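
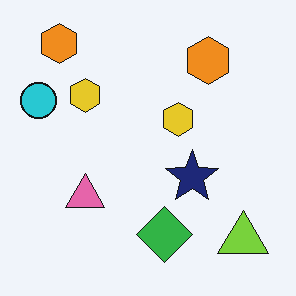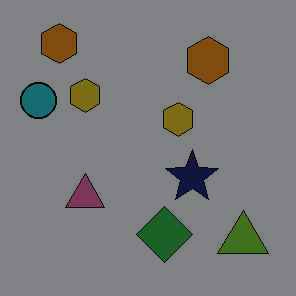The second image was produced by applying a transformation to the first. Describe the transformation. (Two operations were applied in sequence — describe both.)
This is the original image degraded with heavy JPEG compression, then substantially darkened.

Blocky 8×8 compression artifacts appear around shape edges and the flat background shows ringing — characteristic JPEG degradation. Every pixel — background and shapes alike — is uniformly darkened.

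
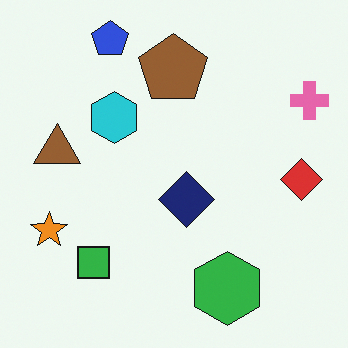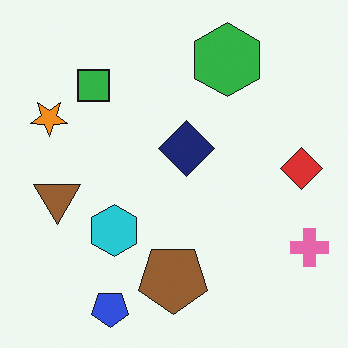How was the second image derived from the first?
It was flipped vertically (top ↔ bottom).

The blue pentagon is in the top-left of the first image and the bottom-left of the second — shapes on opposite sides of the horizontal midline have swapped in a mirror flip.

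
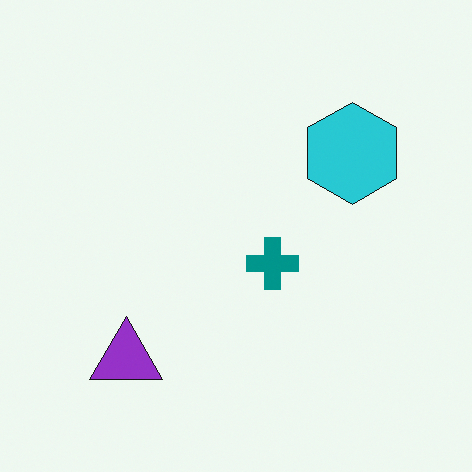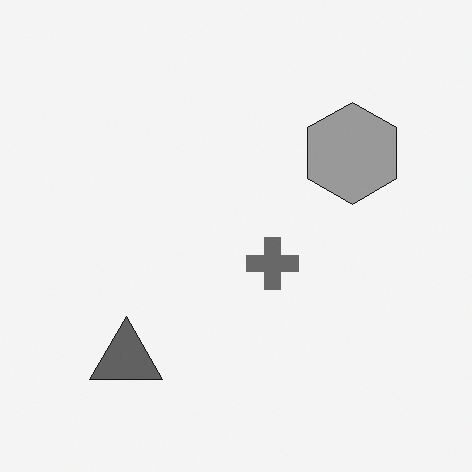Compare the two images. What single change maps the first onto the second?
The image was converted to grayscale.

All color is removed — every shape is now a shade of grey.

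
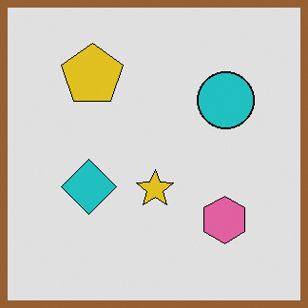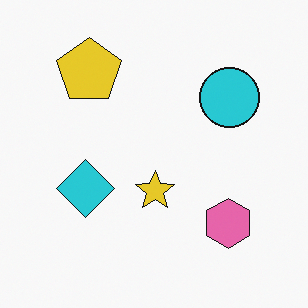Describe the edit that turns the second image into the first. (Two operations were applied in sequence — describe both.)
The first image is the second posterized to a reduced palette, then framed with a brown border.

Each flat color has snapped to a coarser quantized level — most visibly, the near-white background has dropped to a flat grey. A solid brown frame runs around the edge of the first image, with the content slightly shrunk inside it.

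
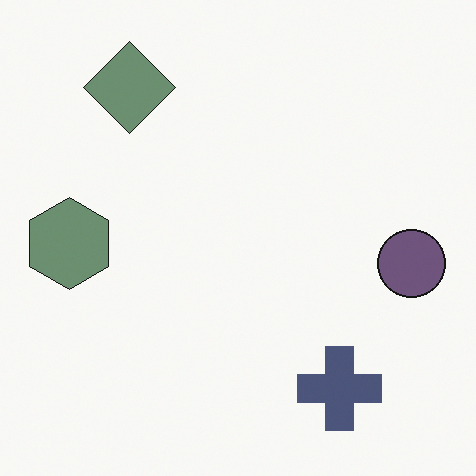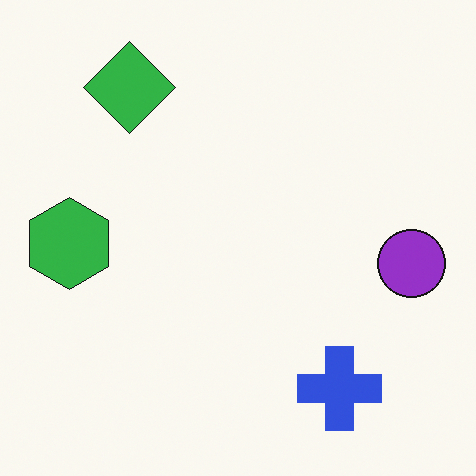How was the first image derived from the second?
Made much more muted (saturation change).

All colors are more muted and greyish — a global saturation change.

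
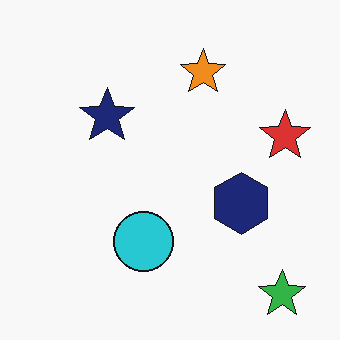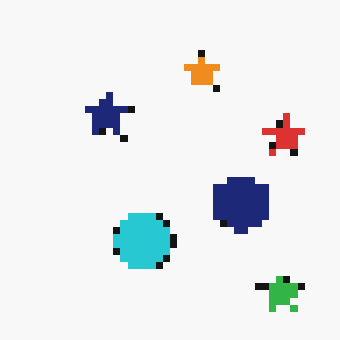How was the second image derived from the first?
The second image is the first moderately pixelated.

Shapes are reduced to large square blocks; fine edges and outlines are lost — a downscale-then-upscale (mosaic) effect.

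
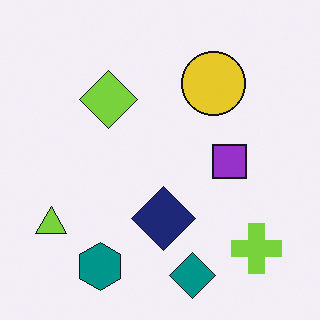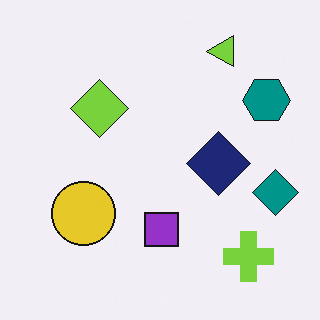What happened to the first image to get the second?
The transformation is: transposed (reflected across the top-left ↔ bottom-right diagonal).

Shapes have swapped their row and column positions — what was in the top-right is now in the bottom-left — a diagonal reflection.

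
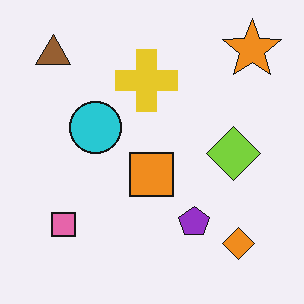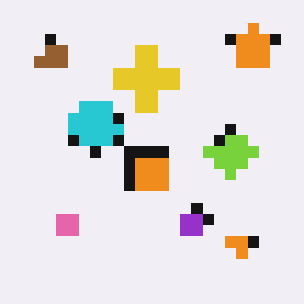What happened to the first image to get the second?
This is the original image coarsely pixelated.

Shapes are reduced to large square blocks; fine edges and outlines are lost — a downscale-then-upscale (mosaic) effect.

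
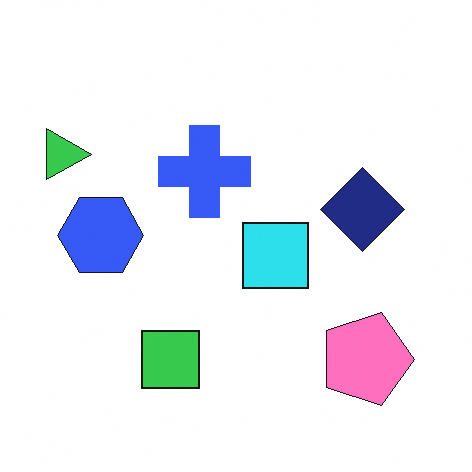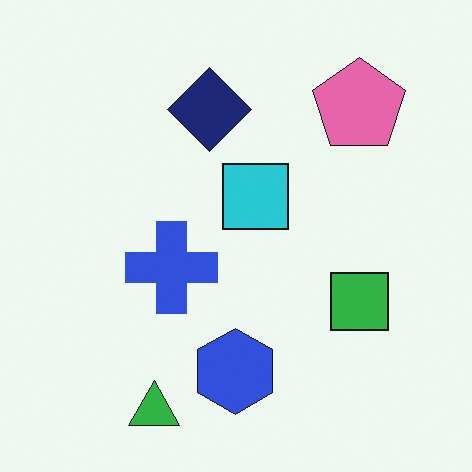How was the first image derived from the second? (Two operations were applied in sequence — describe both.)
This is the original image brightened a little, then rotated 90° clockwise.

Every pixel — background and shapes alike — is uniformly brightened. The green triangle sits in the bottom-left of the second image and the top-left of the first — consistent with a whole-image 90° clockwise rotation.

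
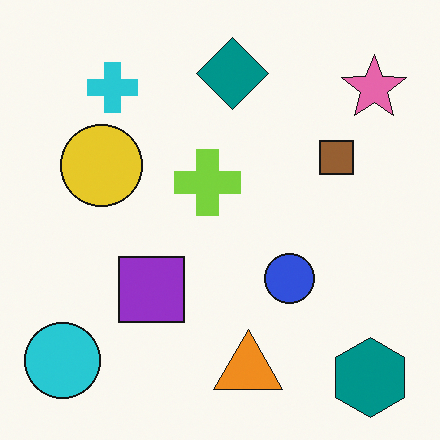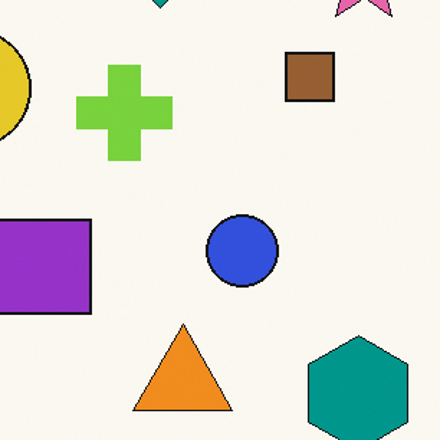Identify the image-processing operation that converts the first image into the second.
Cropped to a modestly smaller region and rescaled.

The visible shapes are larger and the field of view is narrower; shapes near the original edges may be partly or wholly outside the frame — a crop-and-rescale.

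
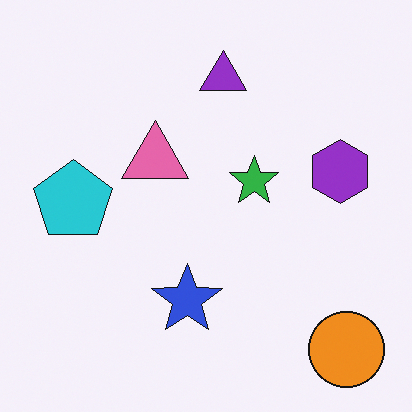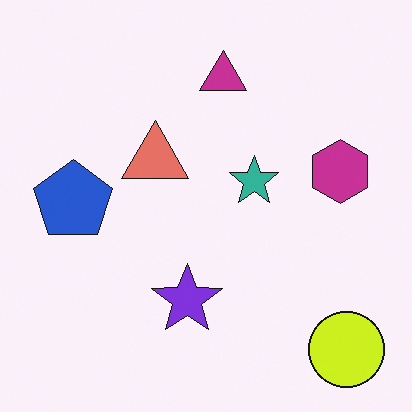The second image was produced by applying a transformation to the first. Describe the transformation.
Hue-shifted by a small amount.

Every shape's color has rotated by the same amount around the hue wheel — a uniform hue shift.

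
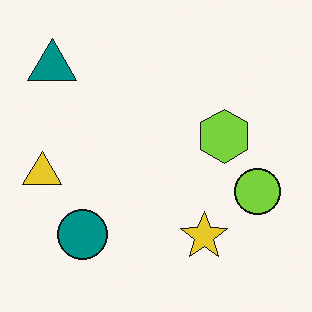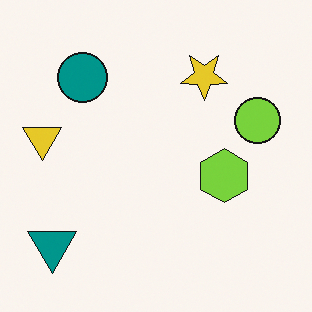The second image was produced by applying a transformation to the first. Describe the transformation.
The second image is the first flipped vertically (top ↔ bottom).

The teal triangle is in the top-left of the first image and the bottom-left of the second — shapes on opposite sides of the horizontal midline have swapped in a mirror flip.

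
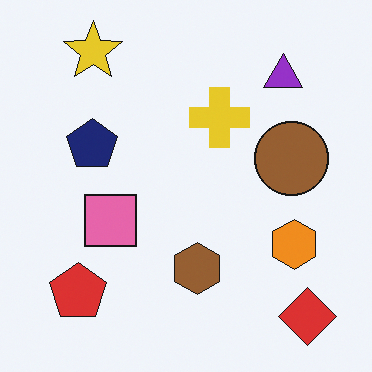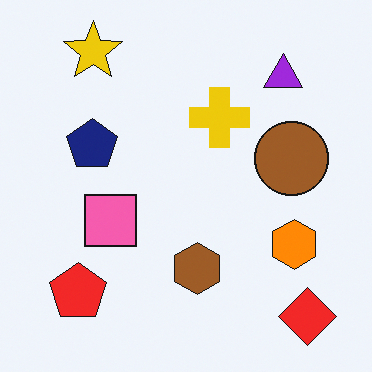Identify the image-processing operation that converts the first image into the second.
It was slightly oversaturated.

All colors are more vivid — a global saturation change.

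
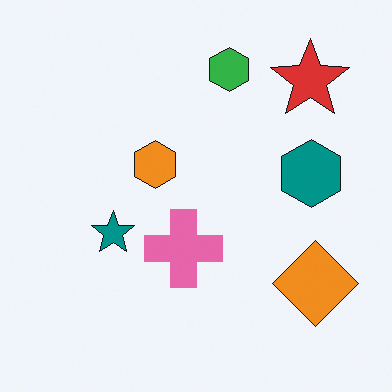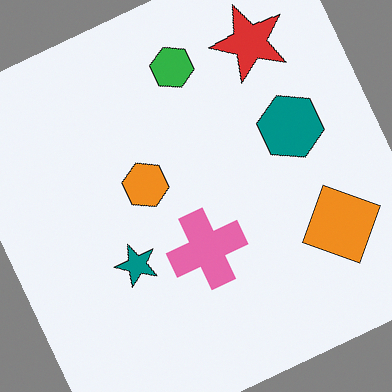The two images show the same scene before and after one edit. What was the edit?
The second image is the first rotated counter-clockwise by a clearly visible amount.

Every shape is tilted by the same angle and the image corners show triangular fill wedges — a whole-image rotation by a non-right angle.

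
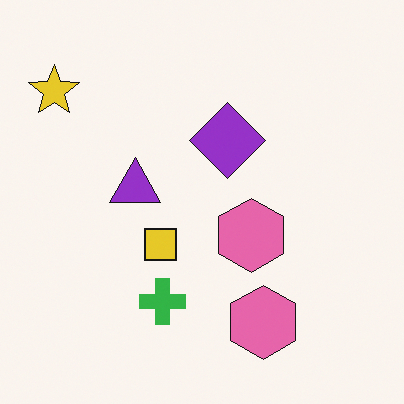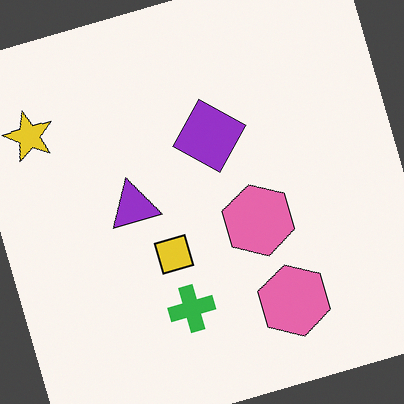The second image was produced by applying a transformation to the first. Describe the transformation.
The second image is the first rotated counter-clockwise by a clearly visible amount.

Every shape is tilted by the same angle and the image corners show triangular fill wedges — a whole-image rotation by a non-right angle.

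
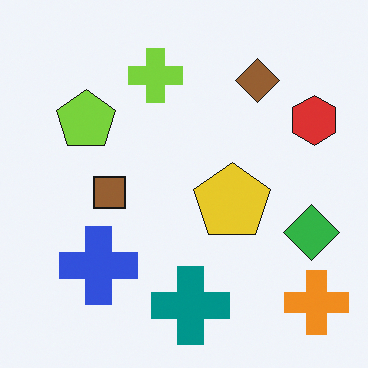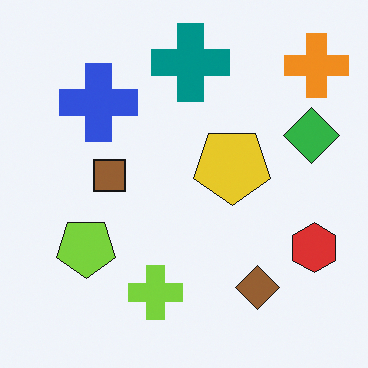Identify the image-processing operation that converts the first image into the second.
The second image is the first flipped vertically (top ↔ bottom).

The teal cross is in the bottom of the first image and the top of the second — shapes on opposite sides of the horizontal midline have swapped in a mirror flip.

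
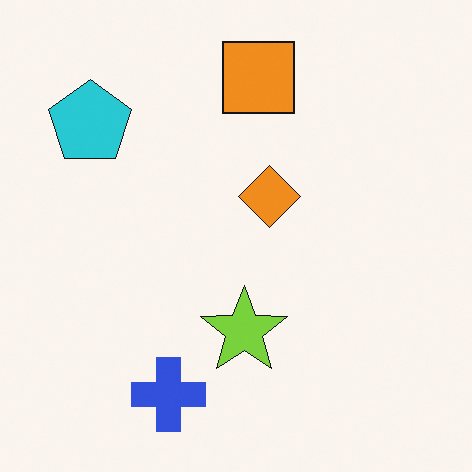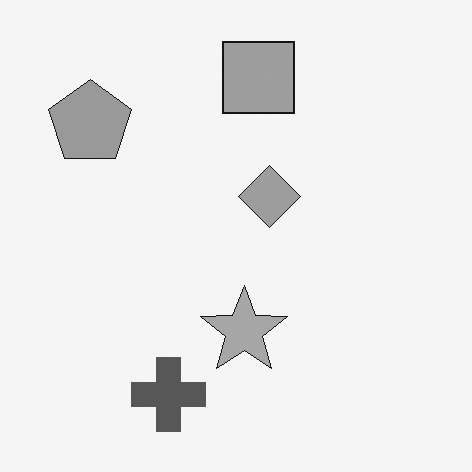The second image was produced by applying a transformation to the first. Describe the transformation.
This is the original image converted to grayscale.

All color is removed — every shape is now a shade of grey.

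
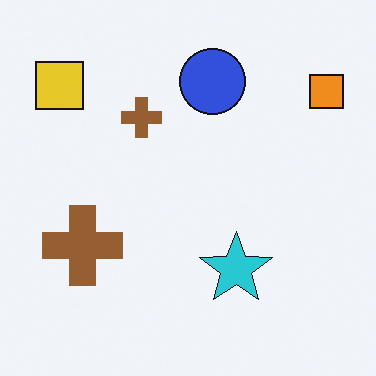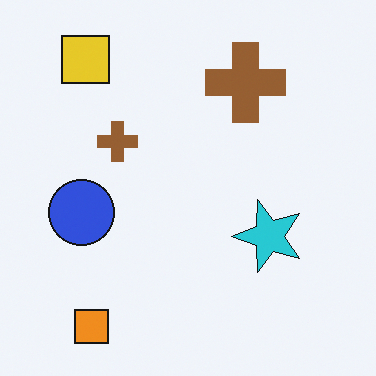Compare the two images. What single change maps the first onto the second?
The image was transposed (reflected across the top-left ↔ bottom-right diagonal).

Shapes have swapped their row and column positions — what was in the top-right is now in the bottom-left — a diagonal reflection.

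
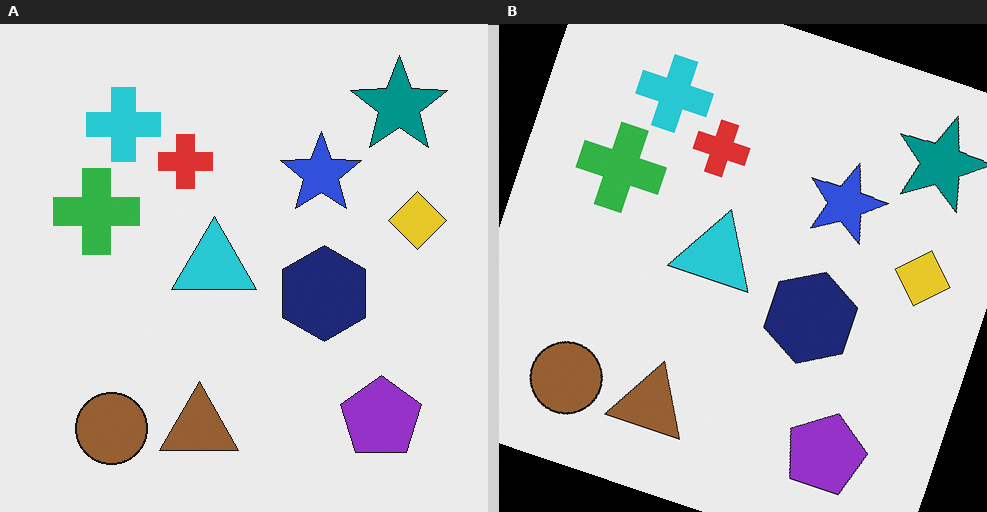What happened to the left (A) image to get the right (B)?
Rotated clockwise by a clearly visible amount.

Every shape is tilted by the same angle and the image corners show triangular fill wedges — a whole-image rotation by a non-right angle.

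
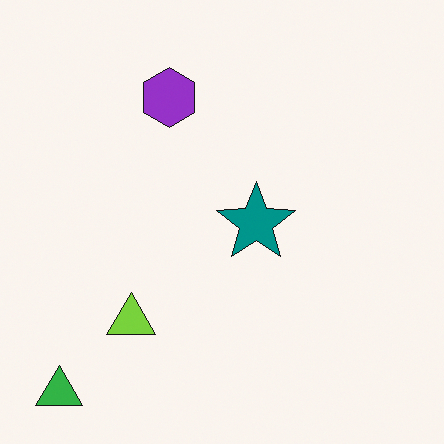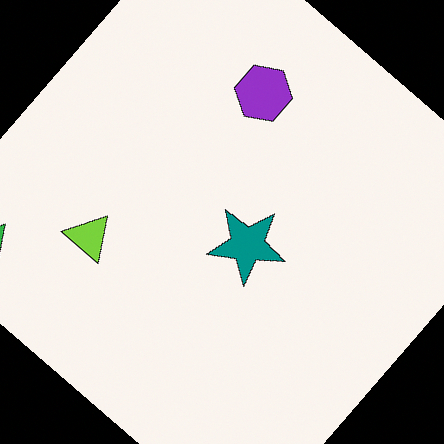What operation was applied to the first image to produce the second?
The second image is the first rotated clockwise by a large amount — several tens of degrees.

Every shape is tilted by the same angle and the image corners show triangular fill wedges — a whole-image rotation by a non-right angle.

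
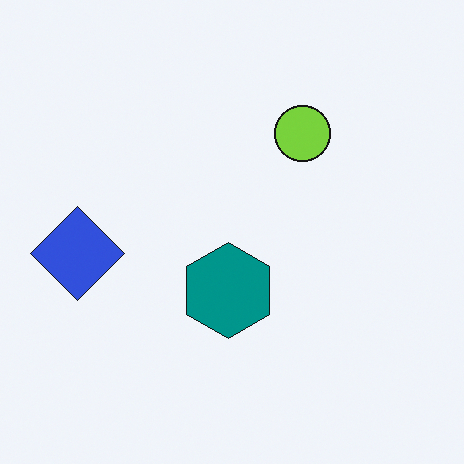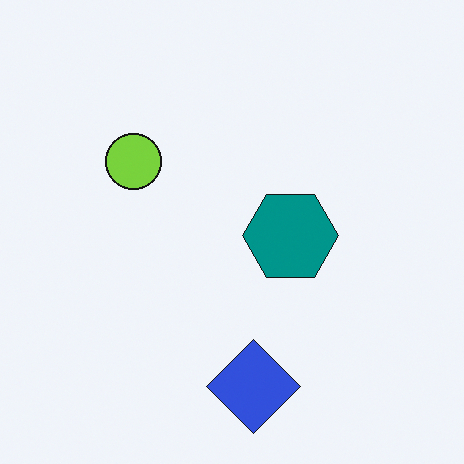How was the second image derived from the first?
The transformation is: rotated 90° counter-clockwise.

The blue diamond sits in the left of the first image and the bottom of the second — consistent with a whole-image 90° counter-clockwise rotation.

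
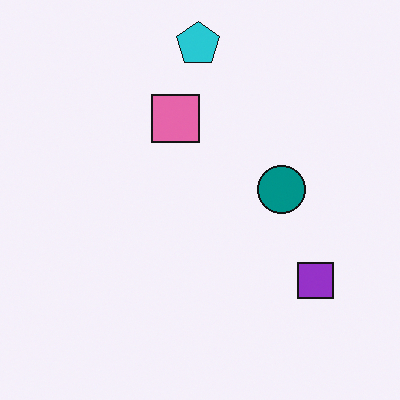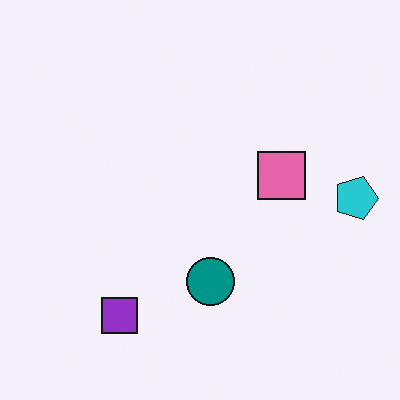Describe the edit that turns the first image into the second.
The image was rotated 90° clockwise.

The cyan pentagon sits in the top of the first image and the right of the second — consistent with a whole-image 90° clockwise rotation.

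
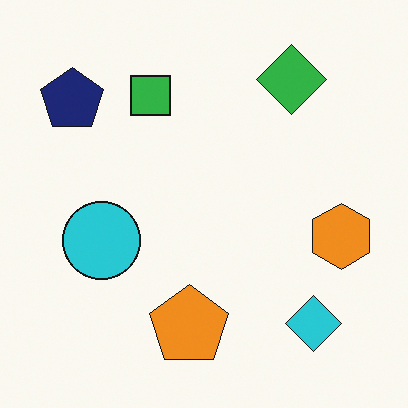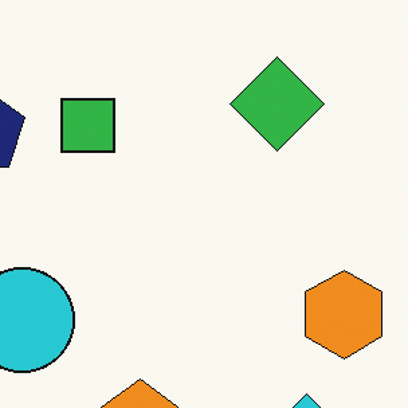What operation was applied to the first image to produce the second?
The transformation is: cropped to a modestly smaller region and rescaled.

The visible shapes are larger and the field of view is narrower; shapes near the original edges may be partly or wholly outside the frame — a crop-and-rescale.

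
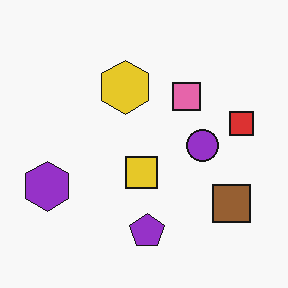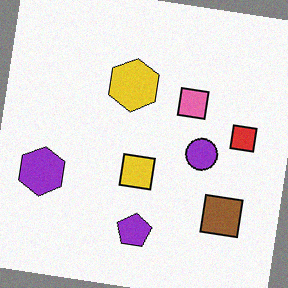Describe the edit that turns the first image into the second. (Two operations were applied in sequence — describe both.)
The image was rotated clockwise by a slight angle, then degraded with light additive noise.

Every shape is tilted by the same angle and the image corners show triangular fill wedges — a whole-image rotation by a non-right angle. Random speckle covers the whole image, including the flat background.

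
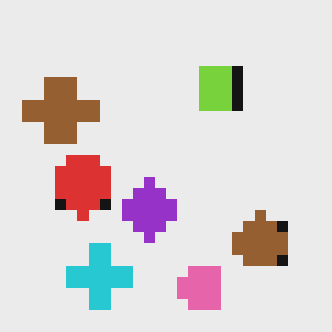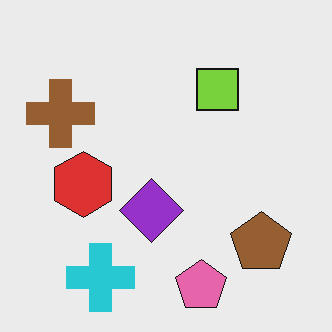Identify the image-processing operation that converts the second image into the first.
The first image is the second coarsely pixelated.

Shapes are reduced to large square blocks; fine edges and outlines are lost — a downscale-then-upscale (mosaic) effect.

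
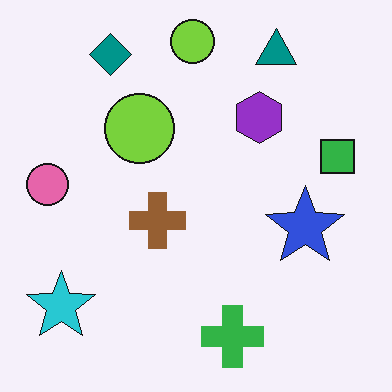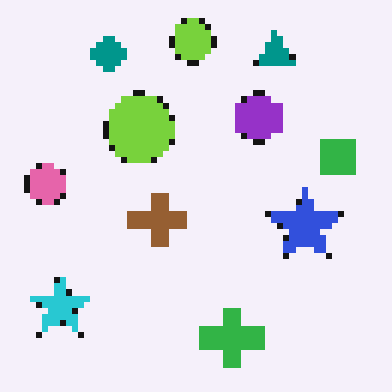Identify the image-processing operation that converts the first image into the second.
The second image is the first pixelated into visible square blocks.

Shapes are reduced to large square blocks; fine edges and outlines are lost — a downscale-then-upscale (mosaic) effect.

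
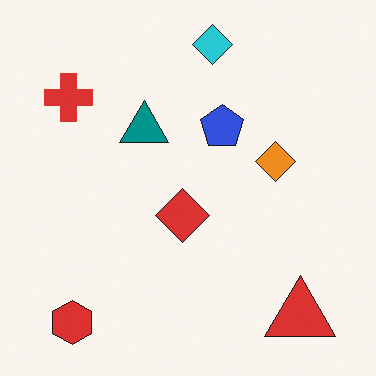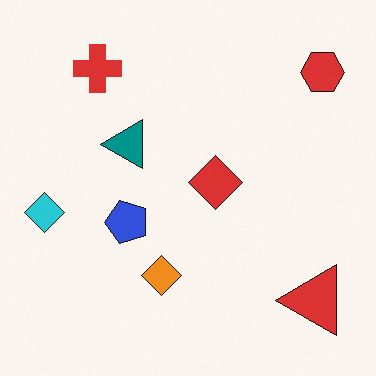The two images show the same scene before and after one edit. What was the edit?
It was transposed (reflected across the top-left ↔ bottom-right diagonal).

Shapes have swapped their row and column positions — what was in the top-right is now in the bottom-left — a diagonal reflection.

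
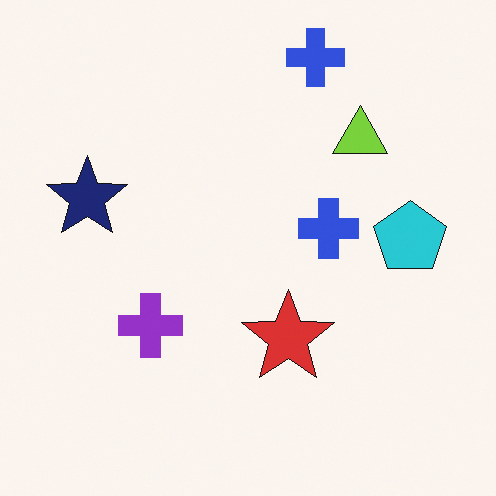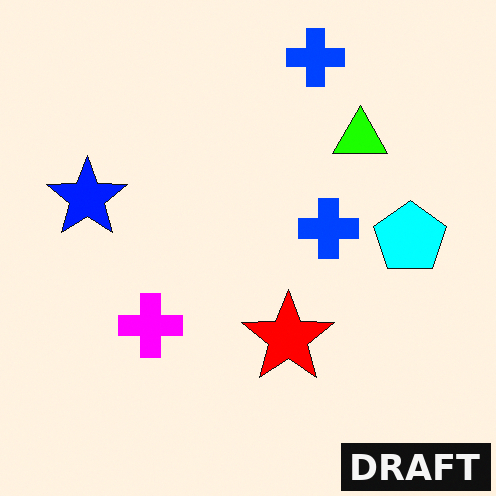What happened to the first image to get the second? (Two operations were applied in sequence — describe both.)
The image was made much more vivid (saturation change), then watermarked with the text "DRAFT" in the lower-right corner.

All colors are more vivid — a global saturation change. A dark label reading "DRAFT" appears in the lower-right corner.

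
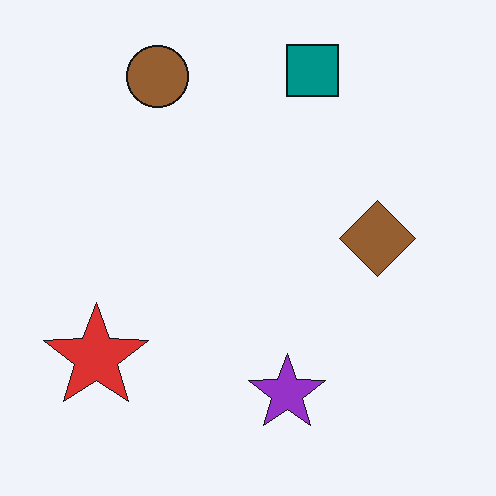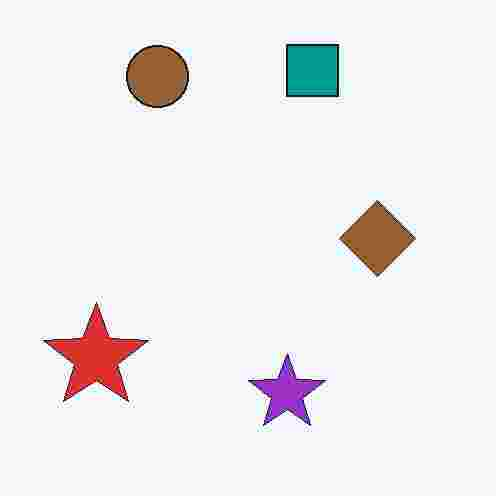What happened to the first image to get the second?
The second image is the first heavily JPEG-compressed with obvious blocking artifacts.

Blocky 8×8 compression artifacts appear around shape edges and the flat background shows ringing — characteristic JPEG degradation.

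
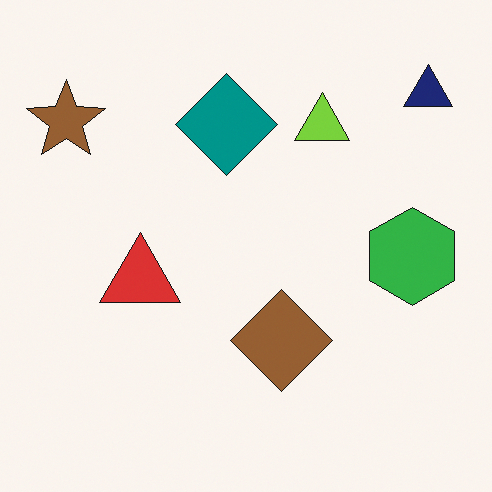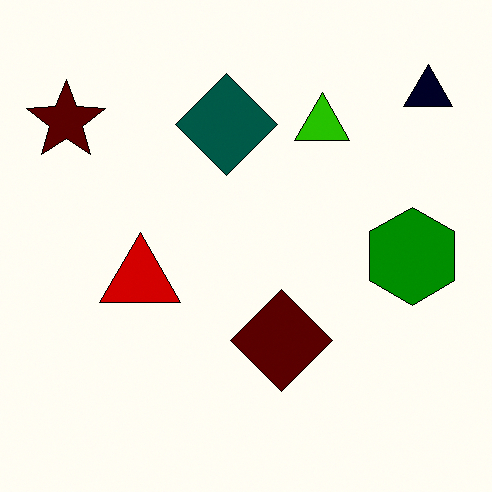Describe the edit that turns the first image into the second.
The second image is the first given much higher contrast.

Tones are pushed away from mid-grey across the whole image — a global contrast change.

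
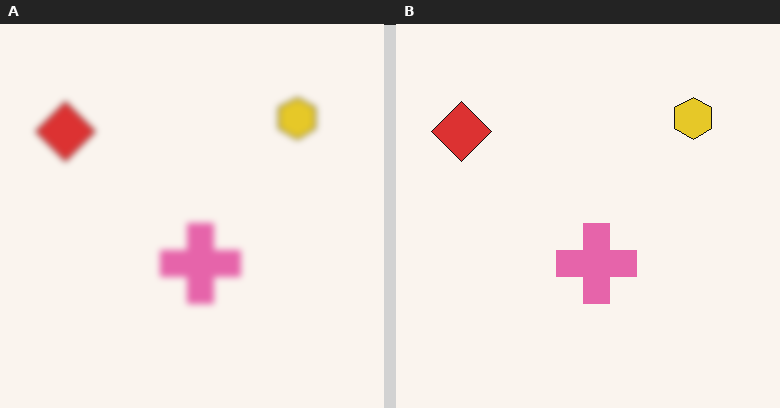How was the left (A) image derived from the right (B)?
The left (A) image is the right (B) moderately blurred.

Shape edges and outlines are uniformly softened across the whole image.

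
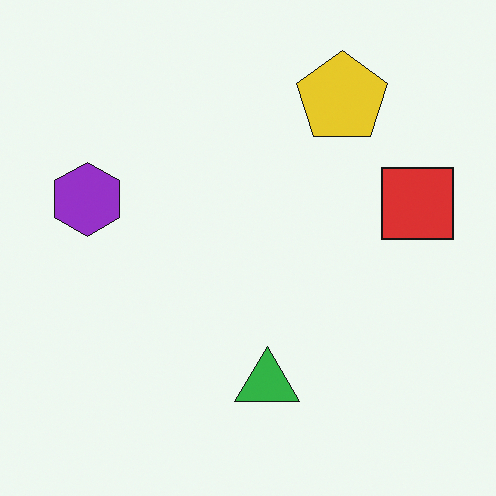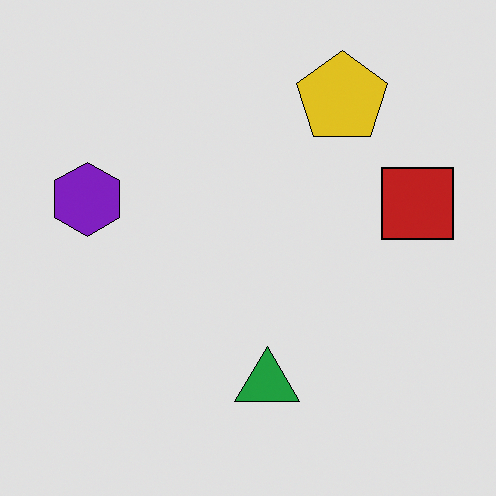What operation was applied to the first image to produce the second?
It was moderately posterized.

Each flat color has snapped to a coarser quantized level — most visibly, the near-white background has dropped to a flat grey.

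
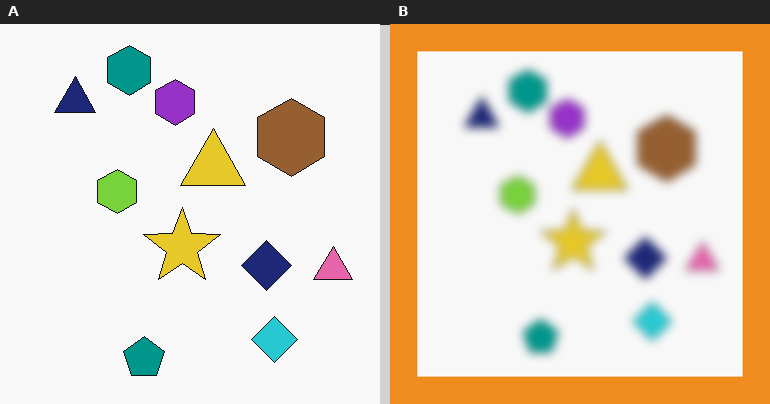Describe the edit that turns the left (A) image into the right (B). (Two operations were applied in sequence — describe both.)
It was heavily blurred, then framed with a orange border.

Shape edges and outlines are uniformly softened across the whole image. A solid orange frame runs around the edge of the right (B) image, with the content slightly shrunk inside it.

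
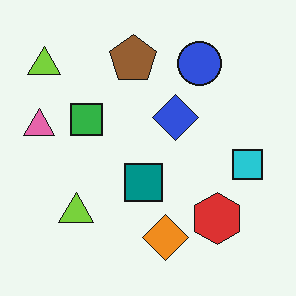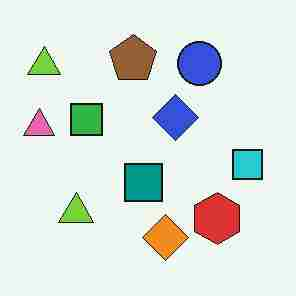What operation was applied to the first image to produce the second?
It was degraded with heavy JPEG compression.

Blocky 8×8 compression artifacts appear around shape edges and the flat background shows ringing — characteristic JPEG degradation.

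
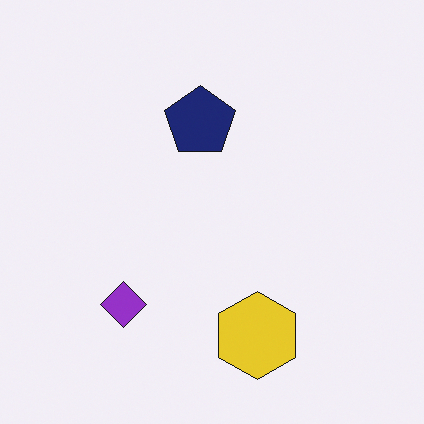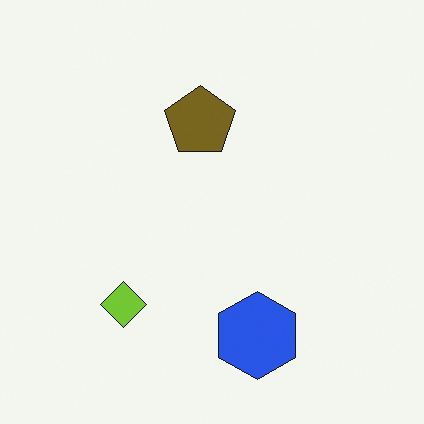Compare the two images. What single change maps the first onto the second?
The image was hue-shifted by a large amount.

Every shape's color has rotated by the same amount around the hue wheel — a uniform hue shift.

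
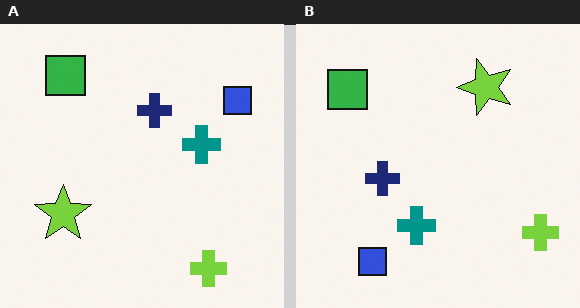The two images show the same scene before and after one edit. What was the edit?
It was transposed (reflected across the top-left ↔ bottom-right diagonal).

Shapes have swapped their row and column positions — what was in the top-right is now in the bottom-left — a diagonal reflection.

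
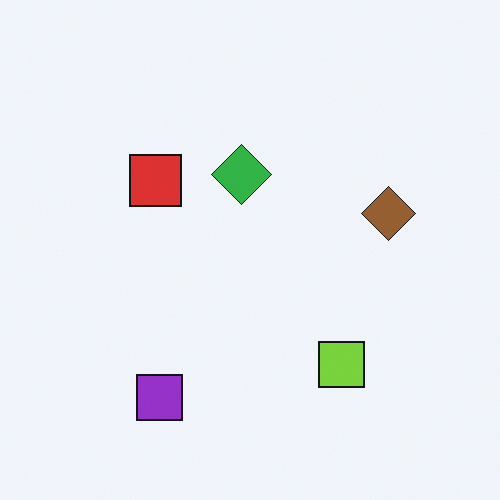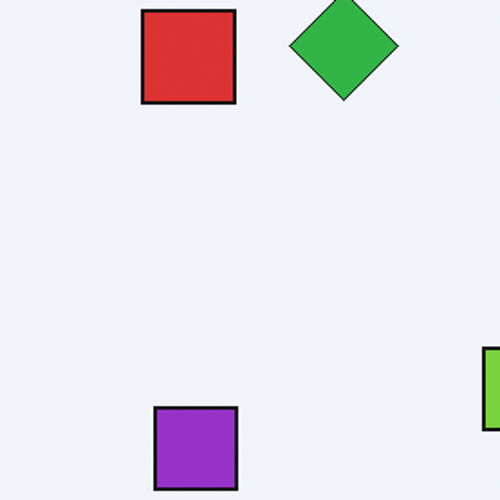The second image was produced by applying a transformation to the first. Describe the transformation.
Cropped to a noticeably smaller region and rescaled.

The visible shapes are larger and the field of view is narrower; shapes near the original edges may be partly or wholly outside the frame — a crop-and-rescale.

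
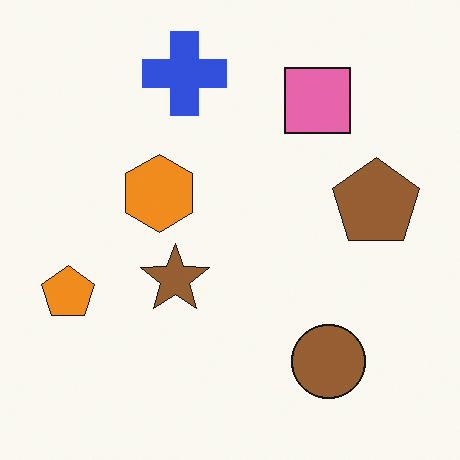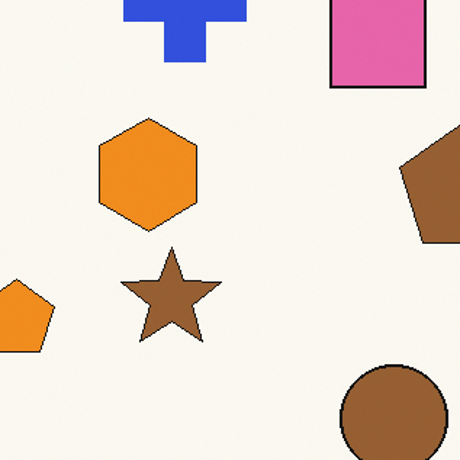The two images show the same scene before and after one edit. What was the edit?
This is the original image cropped to a modestly smaller region and rescaled.

The visible shapes are larger and the field of view is narrower; shapes near the original edges may be partly or wholly outside the frame — a crop-and-rescale.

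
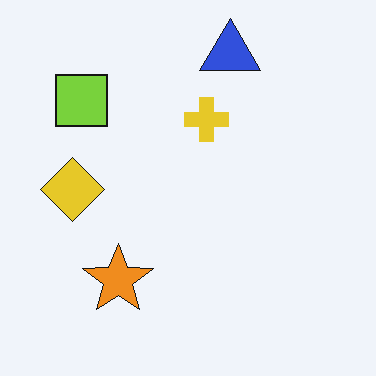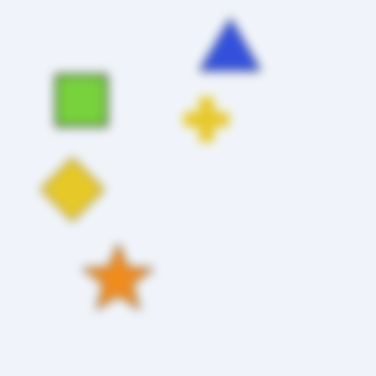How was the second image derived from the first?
This is the original image strongly gaussian-blurred.

Shape edges and outlines are uniformly softened across the whole image.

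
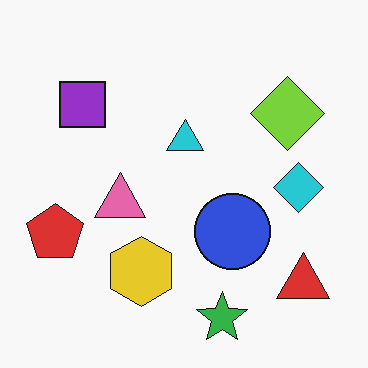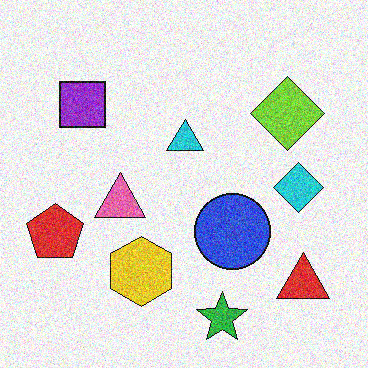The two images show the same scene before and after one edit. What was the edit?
The transformation is: degraded with visible gaussian noise.

Random speckle covers the whole image, including the flat background.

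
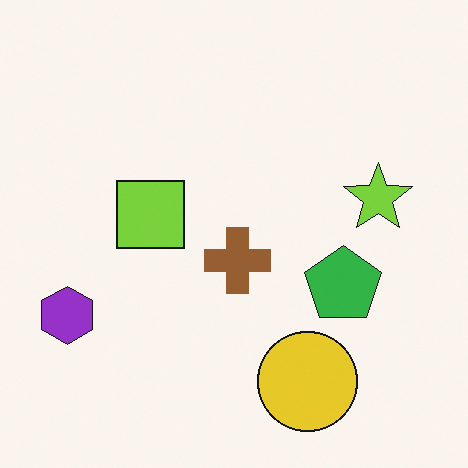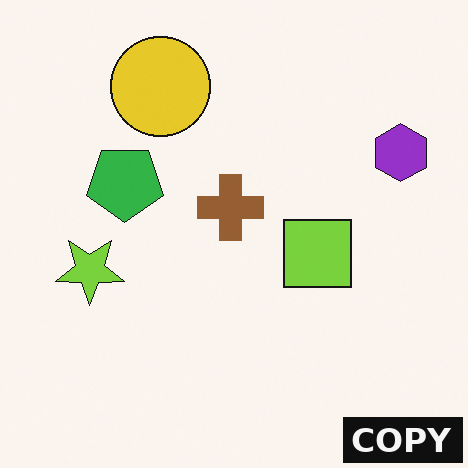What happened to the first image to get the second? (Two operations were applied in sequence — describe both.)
The transformation is: rotated 180°, then watermarked with the text "COPY" in the lower-right corner.

The purple hexagon sits in the bottom-left of the first image and the top-right of the second — consistent with a whole-image 180° rotation. A dark label reading "COPY" appears in the lower-right corner.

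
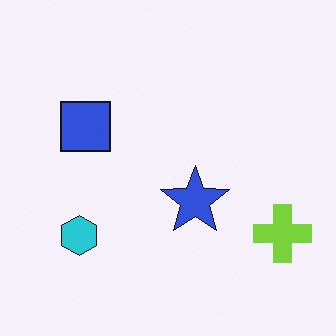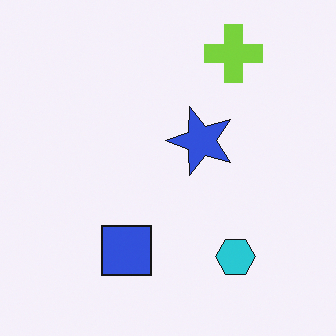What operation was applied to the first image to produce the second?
Rotated 90° counter-clockwise.

The lime cross sits in the bottom-right of the first image and the top-right of the second — consistent with a whole-image 90° counter-clockwise rotation.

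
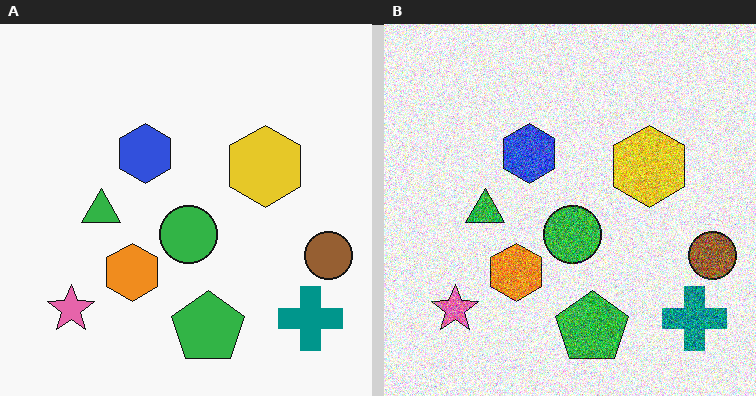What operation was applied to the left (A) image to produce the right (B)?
The image was degraded with a thick layer of grain.

Random speckle covers the whole image, including the flat background.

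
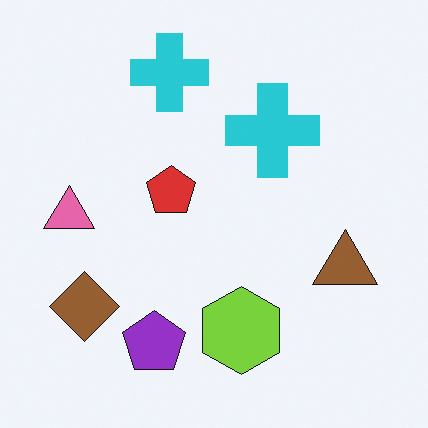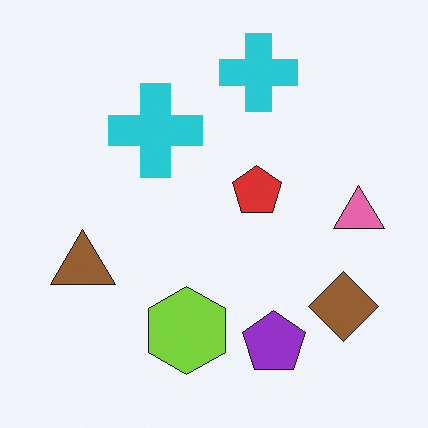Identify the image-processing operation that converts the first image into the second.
Flipped horizontally (left ↔ right).

The pink triangle is in the left of the first image and the right of the second — shapes on opposite sides of the vertical midline have swapped in a mirror flip.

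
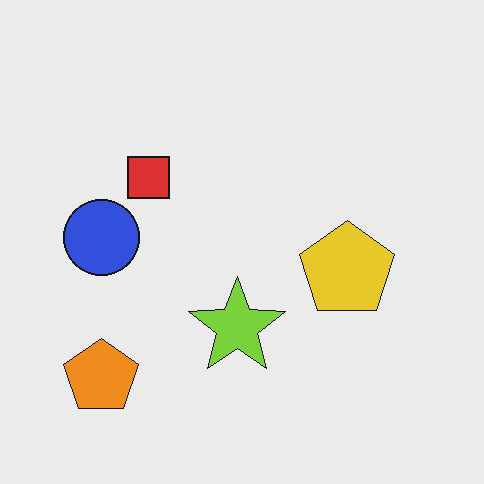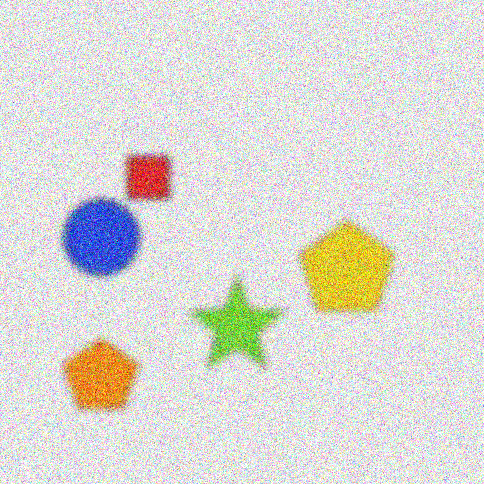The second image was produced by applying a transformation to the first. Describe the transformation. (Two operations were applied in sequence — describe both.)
The transformation is: moderately blurred, then degraded with strong gaussian noise.

Shape edges and outlines are uniformly softened across the whole image. Random speckle covers the whole image, including the flat background.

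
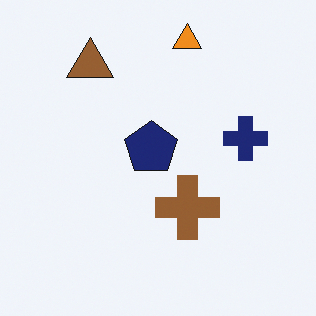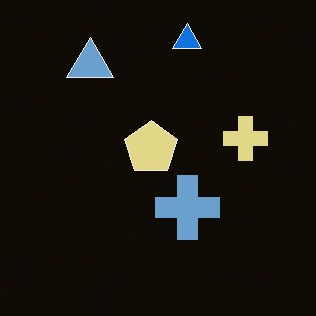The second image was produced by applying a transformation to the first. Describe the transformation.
The second image is the first color-inverted (negative).

The light background has become dark and every shape's color is its complement — a photographic negative.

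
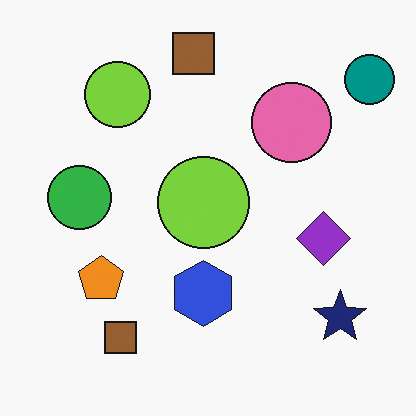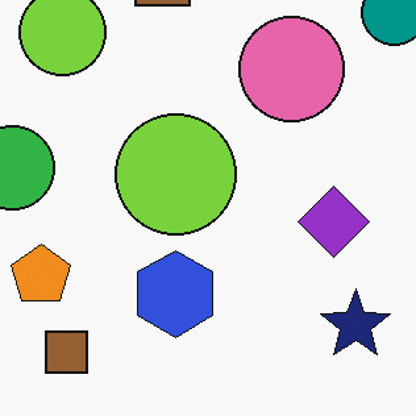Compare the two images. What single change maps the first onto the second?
It was cropped to a modestly smaller region and rescaled.

The visible shapes are larger and the field of view is narrower; shapes near the original edges may be partly or wholly outside the frame — a crop-and-rescale.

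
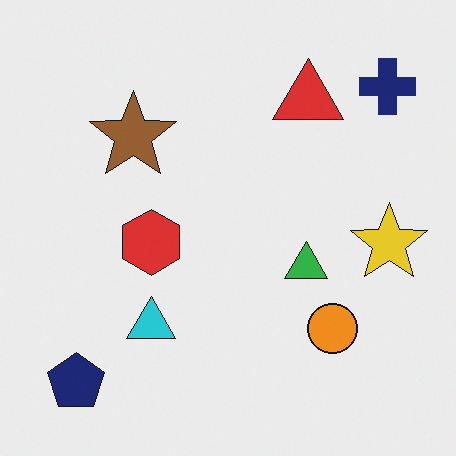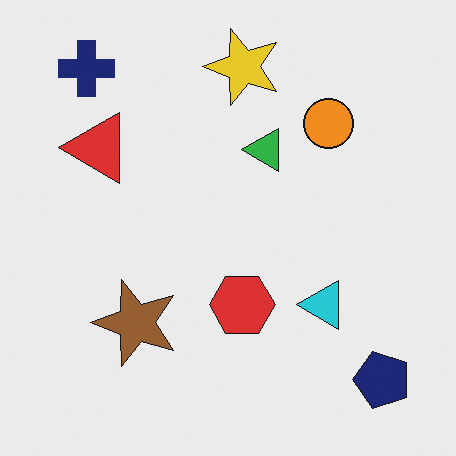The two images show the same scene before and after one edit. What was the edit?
Rotated 90° counter-clockwise.

The navy pentagon sits in the bottom-left of the first image and the bottom-right of the second — consistent with a whole-image 90° counter-clockwise rotation.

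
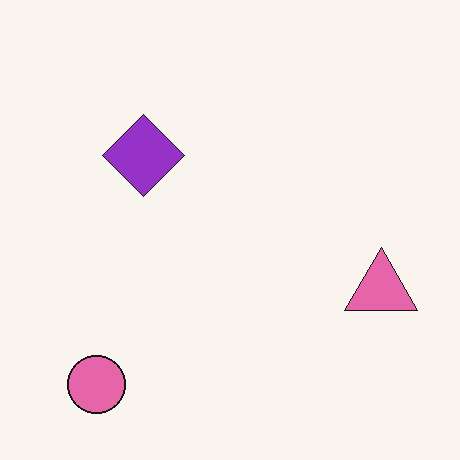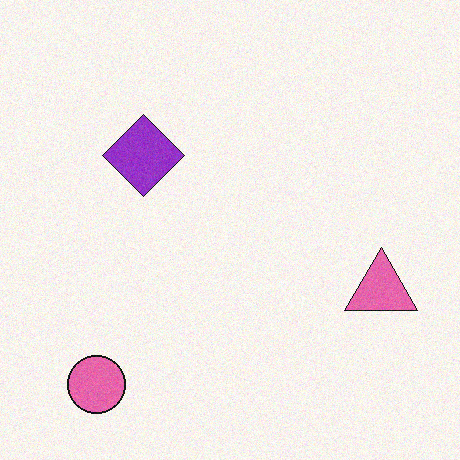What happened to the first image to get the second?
It was degraded with subtle gaussian noise.

Random speckle covers the whole image, including the flat background.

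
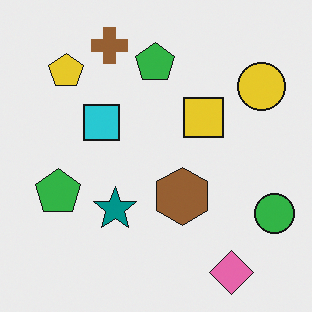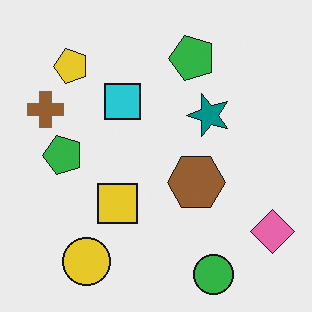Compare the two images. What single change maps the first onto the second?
The transformation is: transposed (reflected across the top-left ↔ bottom-right diagonal).

Shapes have swapped their row and column positions — what was in the top-right is now in the bottom-left — a diagonal reflection.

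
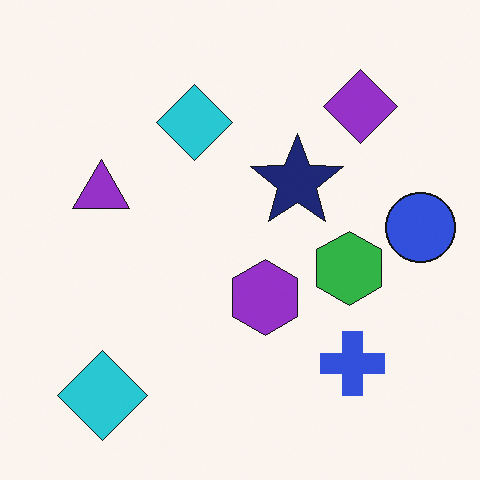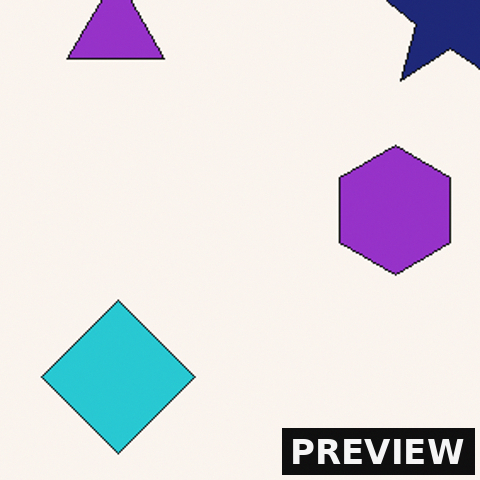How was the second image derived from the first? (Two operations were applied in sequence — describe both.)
The transformation is: cropped tightly and scaled back up, then watermarked with the text "PREVIEW" in the lower-right corner.

The visible shapes are larger and the field of view is narrower; shapes near the original edges may be partly or wholly outside the frame — a crop-and-rescale. A dark label reading "PREVIEW" appears in the lower-right corner.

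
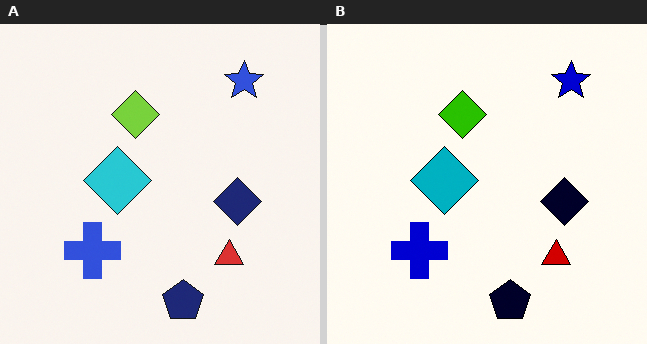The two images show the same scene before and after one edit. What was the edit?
The right (B) image is the left (A) given much higher contrast.

Tones are pushed away from mid-grey across the whole image — a global contrast change.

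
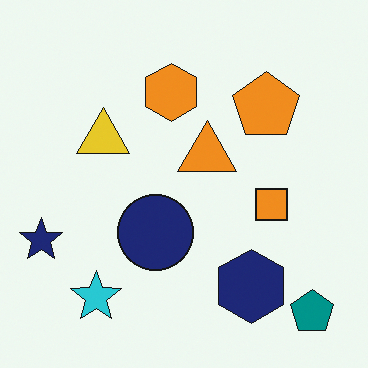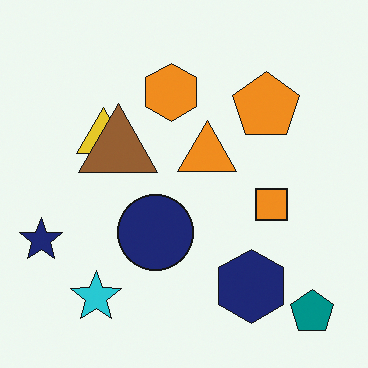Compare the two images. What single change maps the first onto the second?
Overlaid with an additional brown triangle.

A brown triangle appears in the second image that is absent from the first.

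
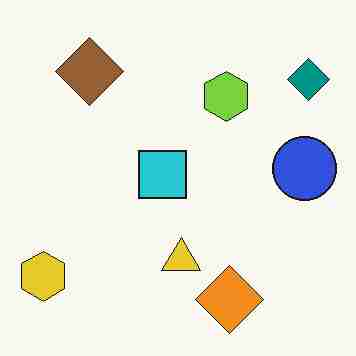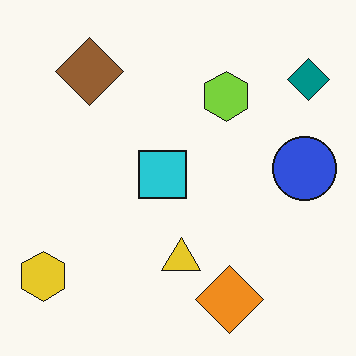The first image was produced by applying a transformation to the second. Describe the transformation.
It was degraded with heavy JPEG compression.

Blocky 8×8 compression artifacts appear around shape edges and the flat background shows ringing — characteristic JPEG degradation.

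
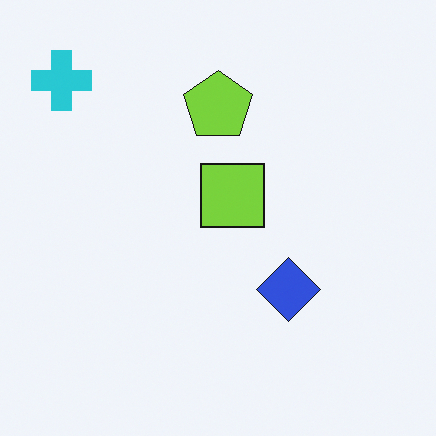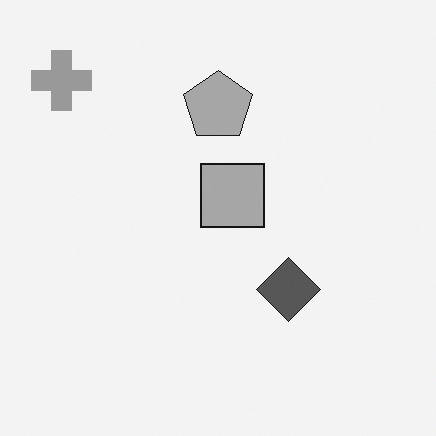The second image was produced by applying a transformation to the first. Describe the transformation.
The image was converted to grayscale.

All color is removed — every shape is now a shade of grey.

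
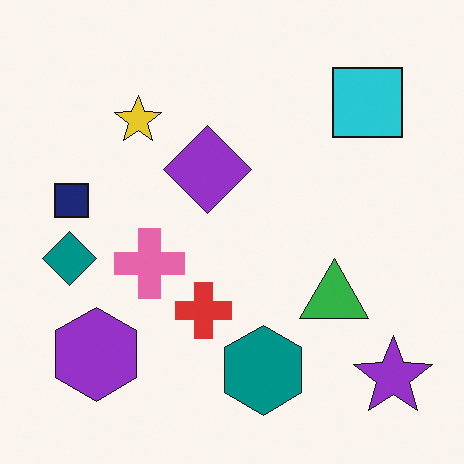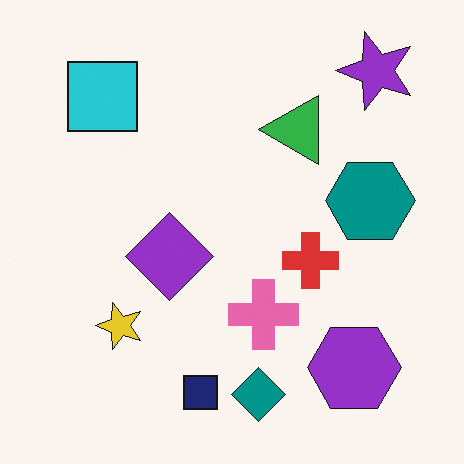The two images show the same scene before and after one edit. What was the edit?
Rotated 90° counter-clockwise.

The purple star sits in the bottom-right of the first image and the top-right of the second — consistent with a whole-image 90° counter-clockwise rotation.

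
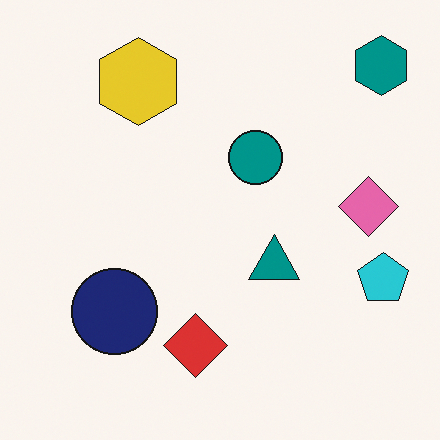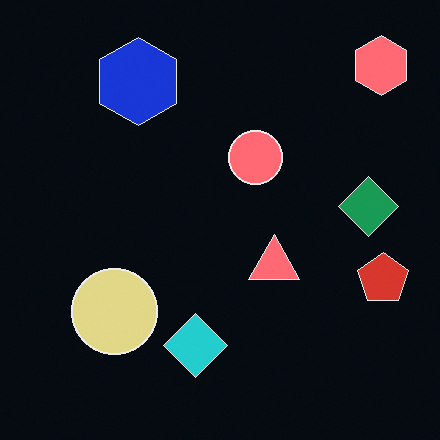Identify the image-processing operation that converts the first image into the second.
This is the original image color-inverted (negative).

The light background has become dark and every shape's color is its complement — a photographic negative.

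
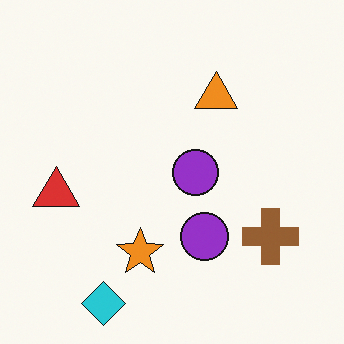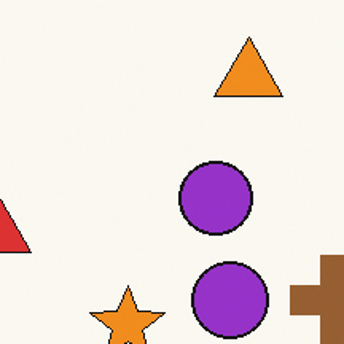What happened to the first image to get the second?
It was cropped to a modestly smaller region and rescaled.

The visible shapes are larger and the field of view is narrower; shapes near the original edges may be partly or wholly outside the frame — a crop-and-rescale.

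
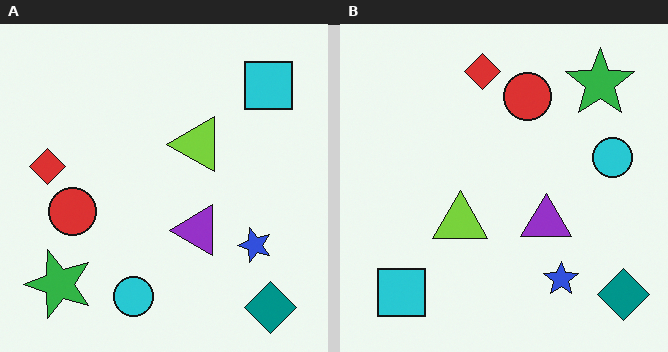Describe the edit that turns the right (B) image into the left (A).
The image was transposed (reflected across the top-left ↔ bottom-right diagonal).

Shapes have swapped their row and column positions — what was in the top-right is now in the bottom-left — a diagonal reflection.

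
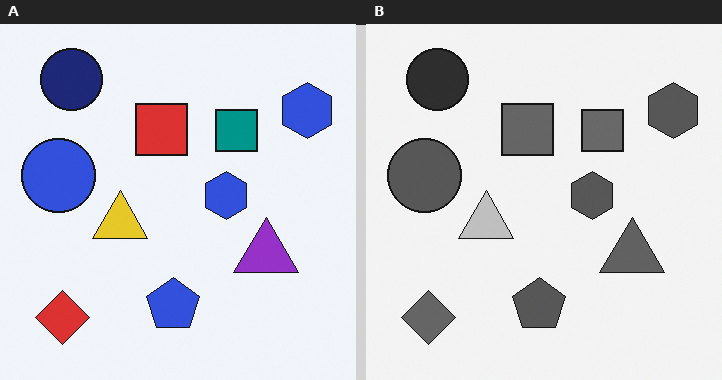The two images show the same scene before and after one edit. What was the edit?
The image was converted to grayscale.

All color is removed — every shape is now a shade of grey.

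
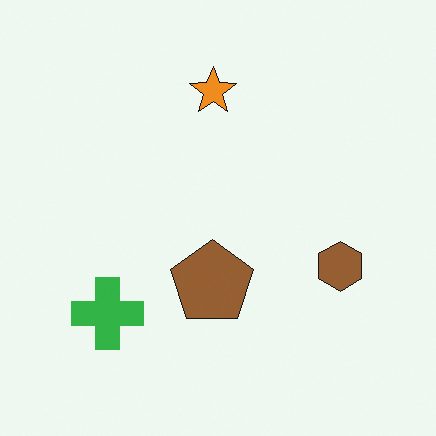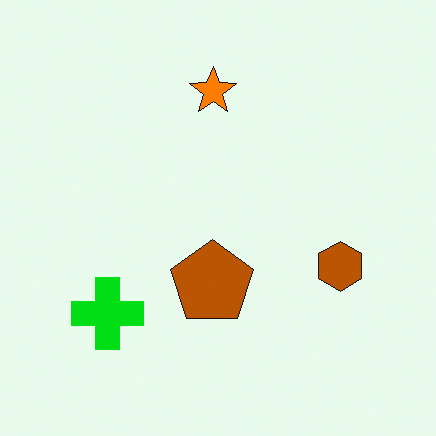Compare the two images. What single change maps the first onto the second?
The image was made much more vivid (saturation change).

All colors are more vivid — a global saturation change.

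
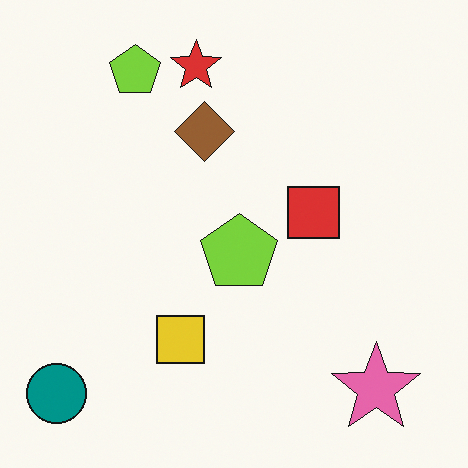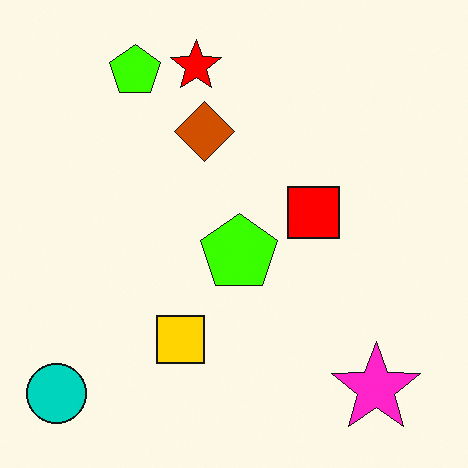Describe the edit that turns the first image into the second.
Heavily oversaturated.

All colors are more vivid — a global saturation change.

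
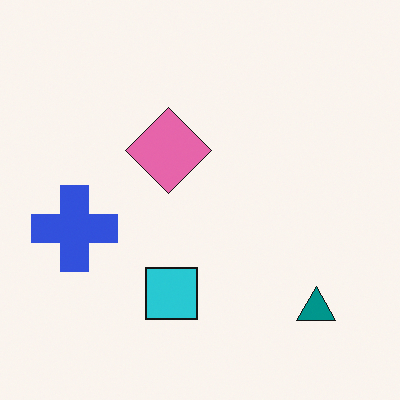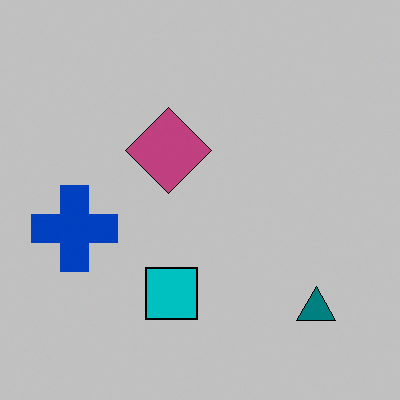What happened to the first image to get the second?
The image was heavily posterized to just a handful of flat colors.

Each flat color has snapped to a coarser quantized level — most visibly, the near-white background has dropped to a flat grey.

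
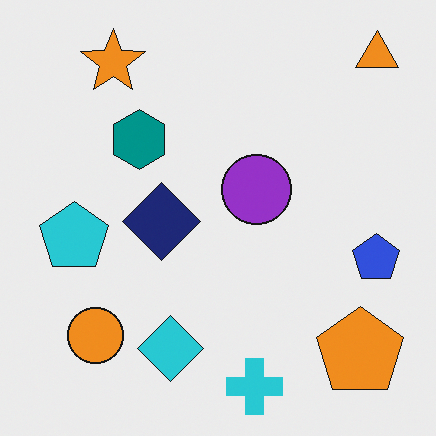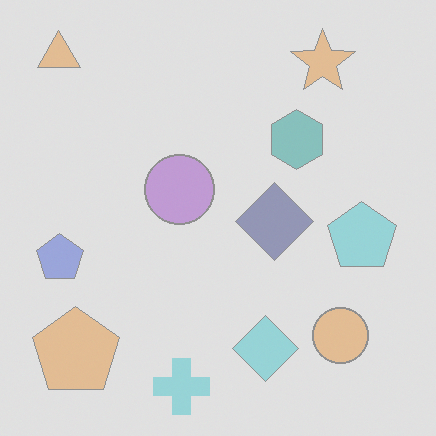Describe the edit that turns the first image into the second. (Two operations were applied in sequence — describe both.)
The image was flipped horizontally (left ↔ right), then given much lower contrast.

The orange triangle is in the top-right of the first image and the top-left of the second — shapes on opposite sides of the vertical midline have swapped in a mirror flip. Tones are pushed toward mid-grey across the whole image — a global contrast change.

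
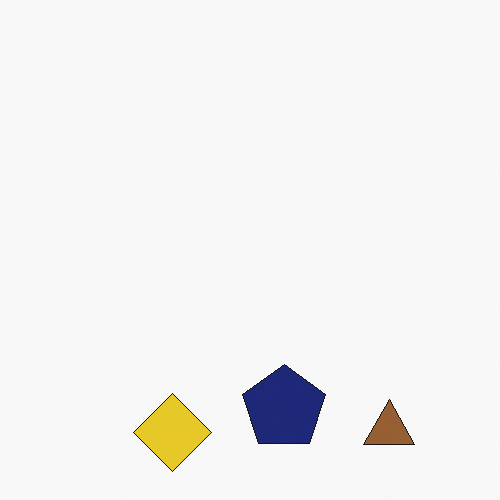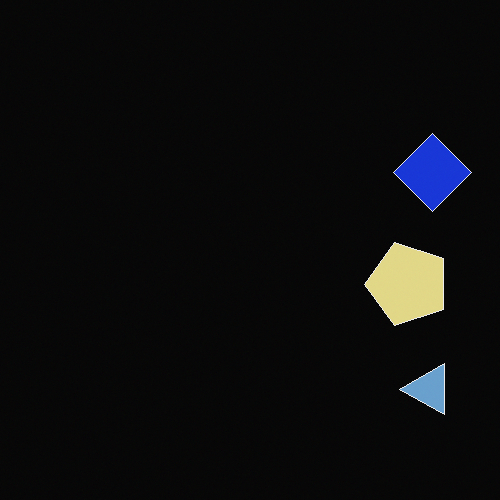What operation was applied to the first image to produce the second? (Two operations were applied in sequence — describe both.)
Color-inverted (negative), then transposed (reflected across the top-left ↔ bottom-right diagonal).

The light background has become dark and every shape's color is its complement — a photographic negative. Shapes have swapped their row and column positions — what was in the top-right is now in the bottom-left — a diagonal reflection.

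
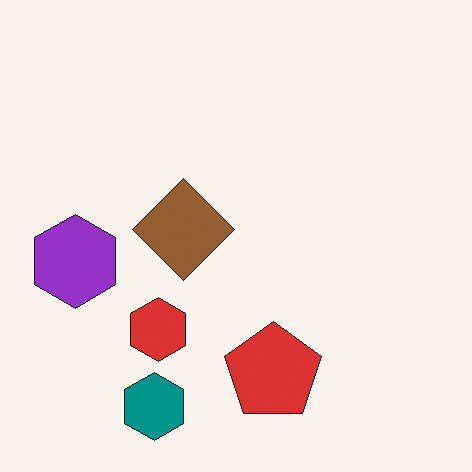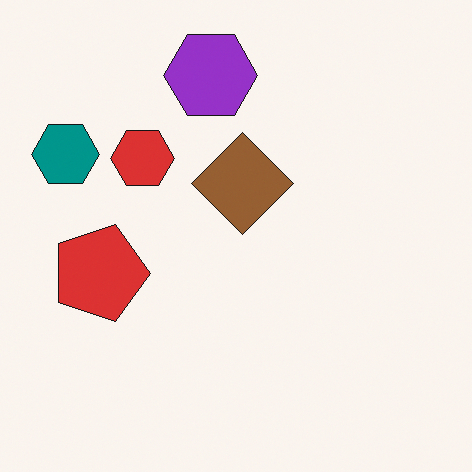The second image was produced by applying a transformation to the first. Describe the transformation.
The transformation is: rotated 90° clockwise.

The teal hexagon sits in the bottom-left of the first image and the top-left of the second — consistent with a whole-image 90° clockwise rotation.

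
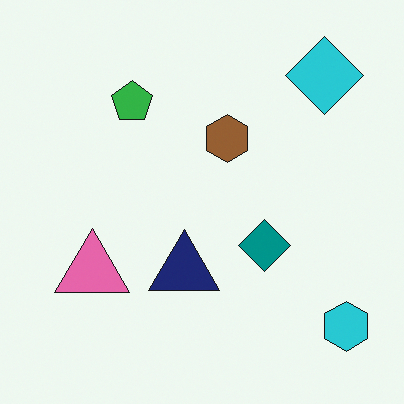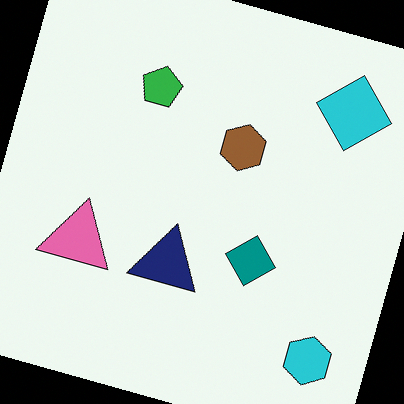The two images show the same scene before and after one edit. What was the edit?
The second image is the first rotated clockwise by a clearly visible amount.

Every shape is tilted by the same angle and the image corners show triangular fill wedges — a whole-image rotation by a non-right angle.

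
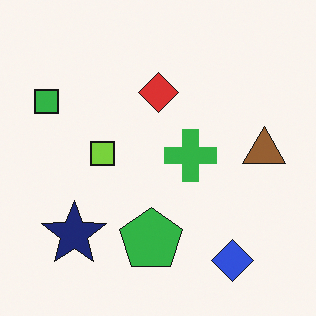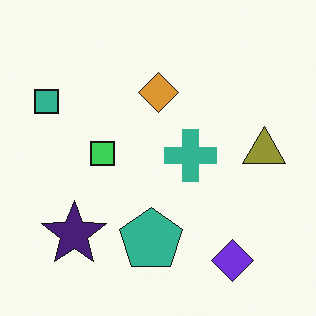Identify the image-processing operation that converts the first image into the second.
It was hue-shifted by a small amount.

Every shape's color has rotated by the same amount around the hue wheel — a uniform hue shift.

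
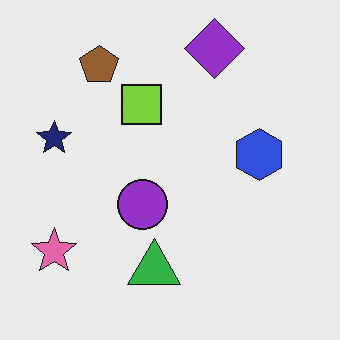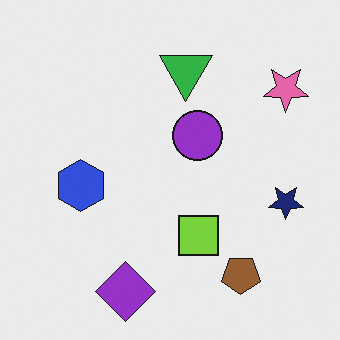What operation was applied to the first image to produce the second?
The transformation is: rotated 180°.

The pink star sits in the bottom-left of the first image and the top-right of the second — consistent with a whole-image 180° rotation.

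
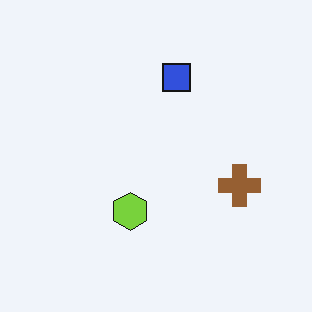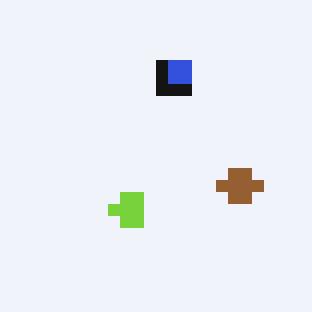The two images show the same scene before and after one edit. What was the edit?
Heavily pixelated into large blocks.

Shapes are reduced to large square blocks; fine edges and outlines are lost — a downscale-then-upscale (mosaic) effect.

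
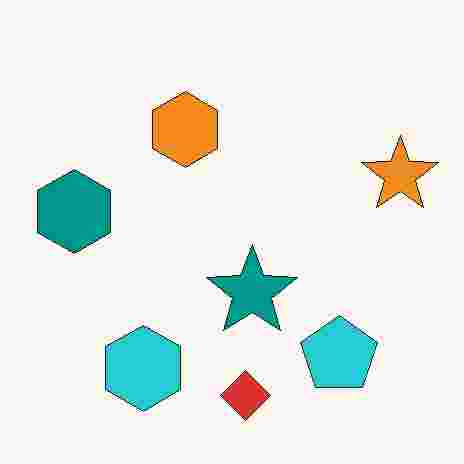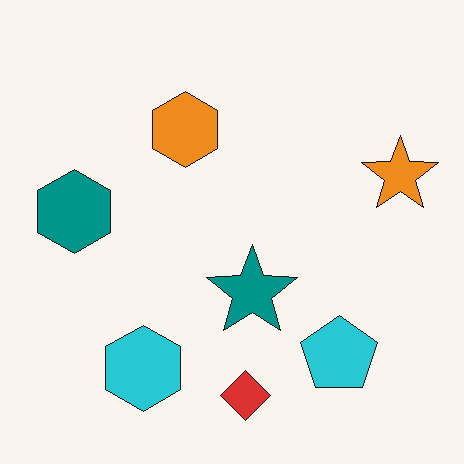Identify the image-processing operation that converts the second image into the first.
This is the original image degraded with heavy JPEG compression.

Blocky 8×8 compression artifacts appear around shape edges and the flat background shows ringing — characteristic JPEG degradation.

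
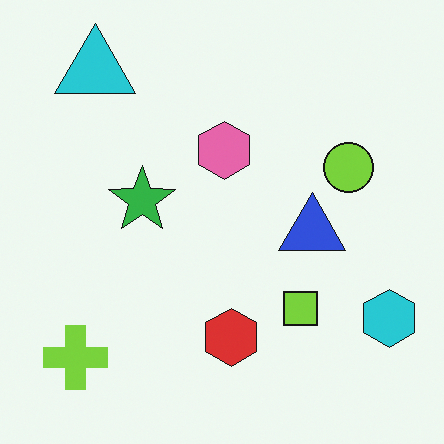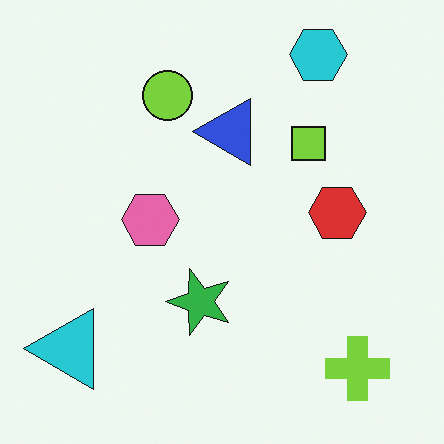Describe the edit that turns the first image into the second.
Rotated 90° counter-clockwise.

The lime cross sits in the bottom-left of the first image and the bottom-right of the second — consistent with a whole-image 90° counter-clockwise rotation.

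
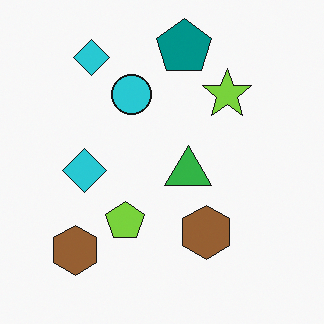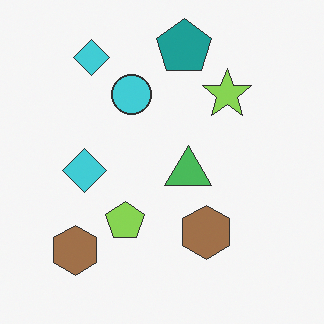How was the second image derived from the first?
It was given slightly reduced contrast.

Tones are pushed toward mid-grey across the whole image — a global contrast change.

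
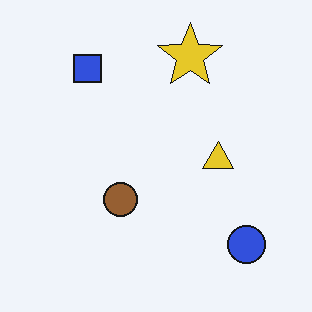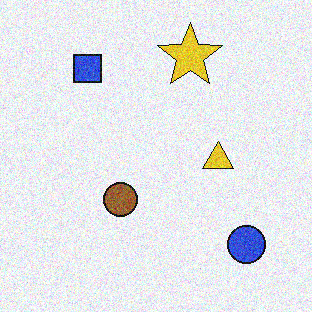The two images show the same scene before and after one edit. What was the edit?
The transformation is: degraded with moderate additive noise.

Random speckle covers the whole image, including the flat background.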